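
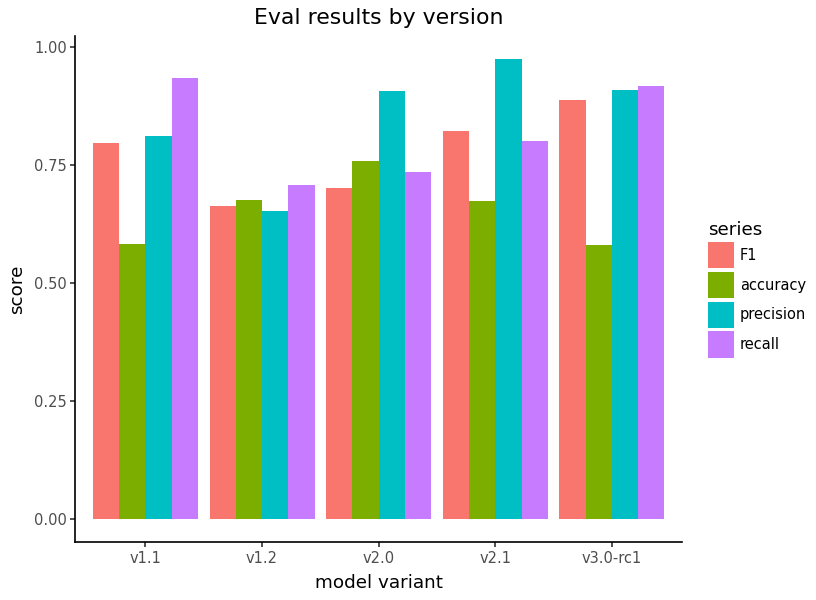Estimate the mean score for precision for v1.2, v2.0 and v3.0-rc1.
(0.7 + 0.9 + 0.9) / 3 ≈ 0.83.

≈ 0.83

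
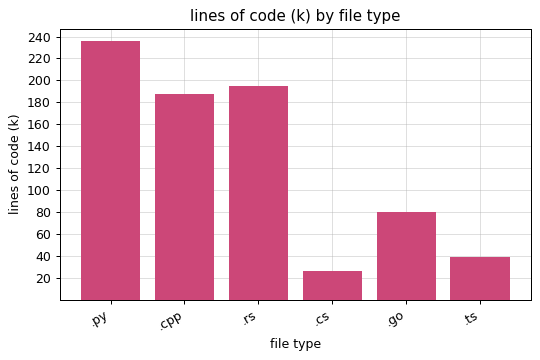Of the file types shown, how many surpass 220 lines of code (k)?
1

Above 220: .py.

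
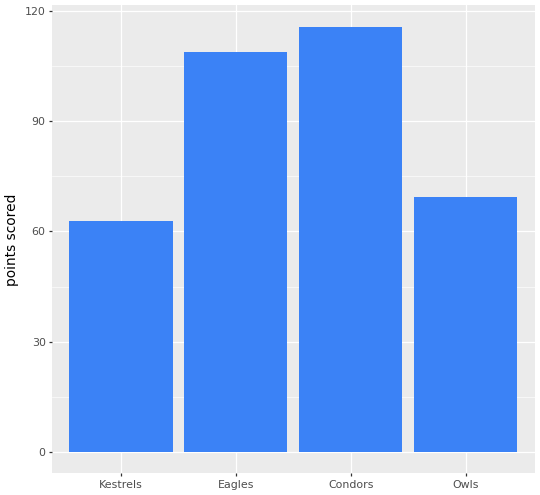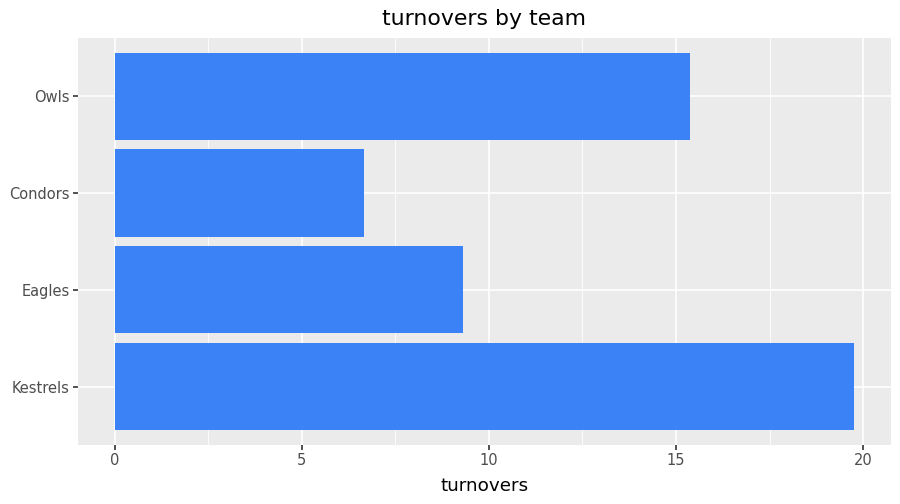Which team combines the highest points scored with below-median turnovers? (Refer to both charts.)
Condors

Chart 2 median turnovers ≈ 12; below-median teams: Eagles, Condors. Among those, Condors has the highest points scored (≈ 120).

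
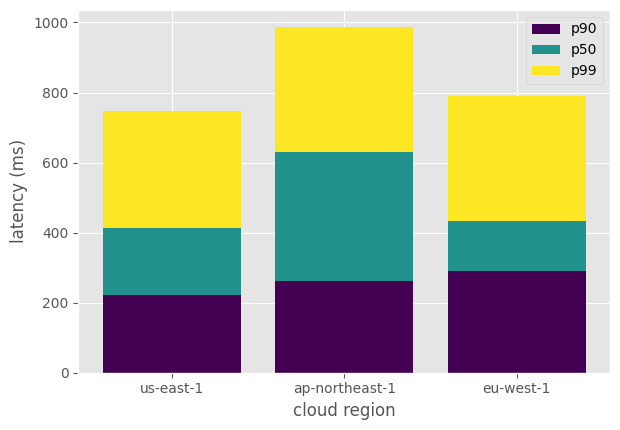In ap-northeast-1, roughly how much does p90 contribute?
p90 top ≈ 300, bottom ≈ 0; segment ≈ 300.

≈ 300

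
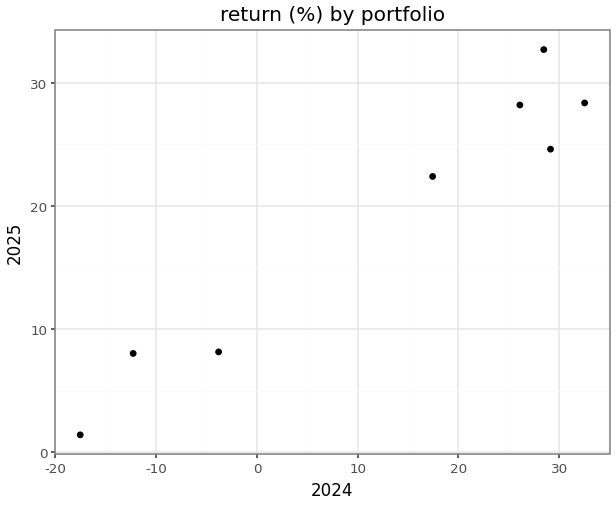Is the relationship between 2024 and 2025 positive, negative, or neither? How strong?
positive, strong

Points are positively correlated; strong (|r| ≈ 1.0).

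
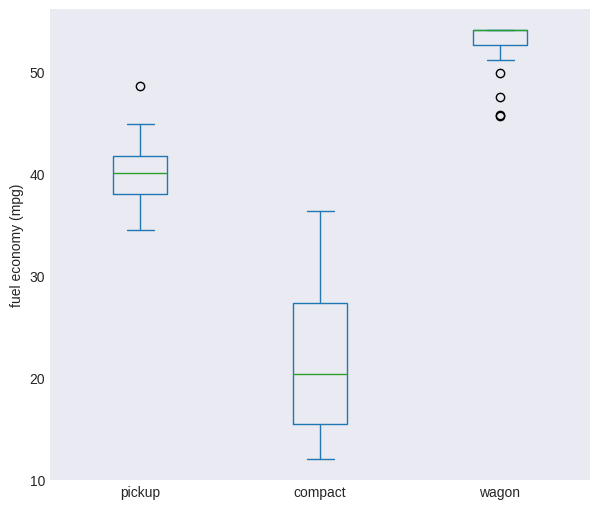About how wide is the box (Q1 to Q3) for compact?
≈ 10

Q3 ≈ 25, Q1 ≈ 15; IQR ≈ 10.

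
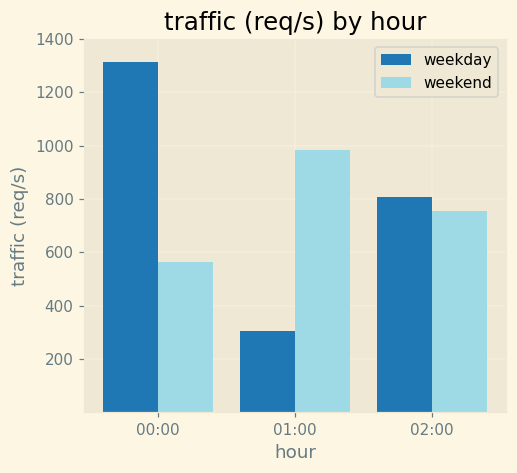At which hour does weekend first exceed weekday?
01:00

00:00: weekend ≈ 600 vs weekday ≈ 1400 (not yet); 01:00: weekend ≈ 1000 vs weekday ≈ 400 (first crossover).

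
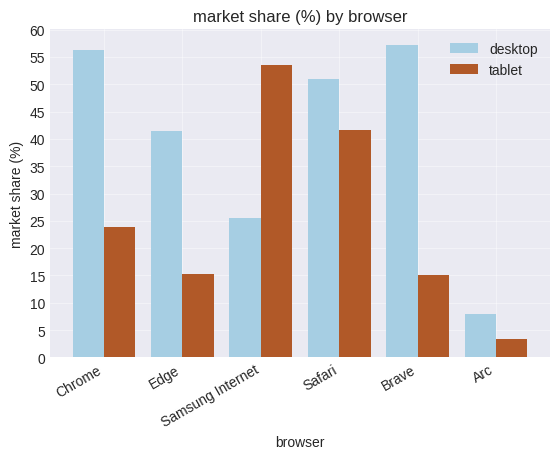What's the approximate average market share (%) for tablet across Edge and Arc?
(15 + 5) / 2 ≈ 10.

≈ 10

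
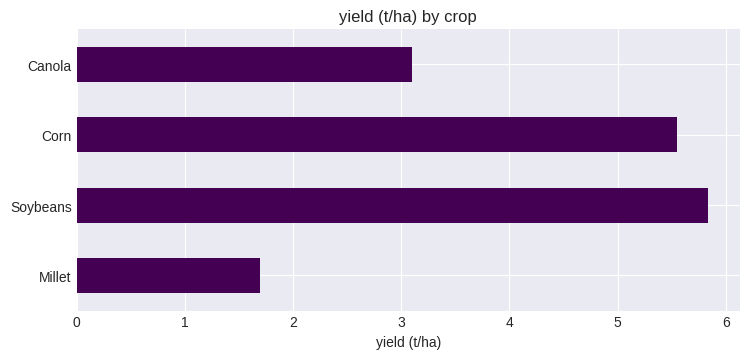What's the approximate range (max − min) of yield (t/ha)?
Max Soybeans ≈ 6.0, min Millet ≈ 1.5; range ≈ 4.5.

≈ 4.5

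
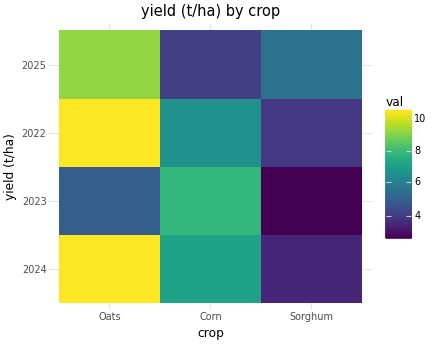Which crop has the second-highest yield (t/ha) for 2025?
Sorghum

Top 3 for 2025: Oats ≈ 9, Sorghum ≈ 6, Corn ≈ 4.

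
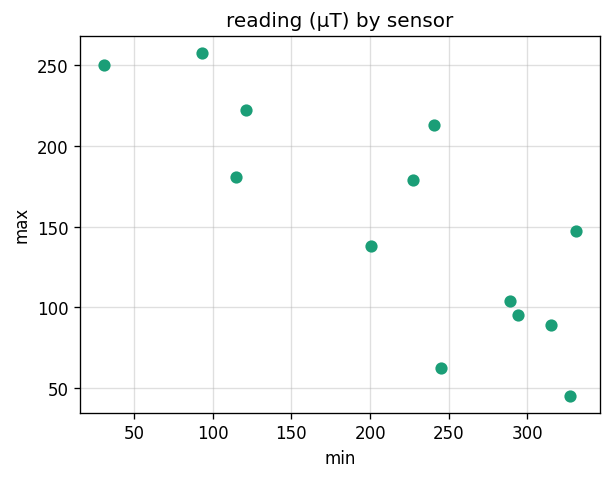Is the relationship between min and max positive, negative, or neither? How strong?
Points are negatively correlated; strong (|r| ≈ 0.8).

negative, strong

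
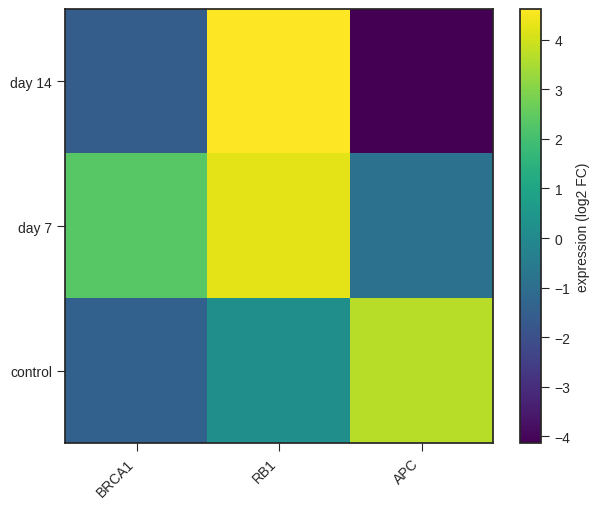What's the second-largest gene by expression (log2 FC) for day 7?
BRCA1

Top 3 for day 7: RB1 ≈ 4, BRCA1 ≈ 2, APC ≈ -1.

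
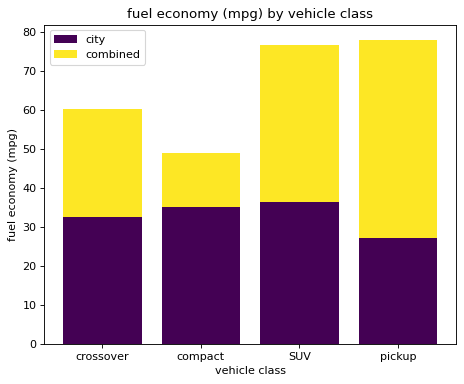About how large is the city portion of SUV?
city top ≈ 40, bottom ≈ 0; segment ≈ 40.

≈ 40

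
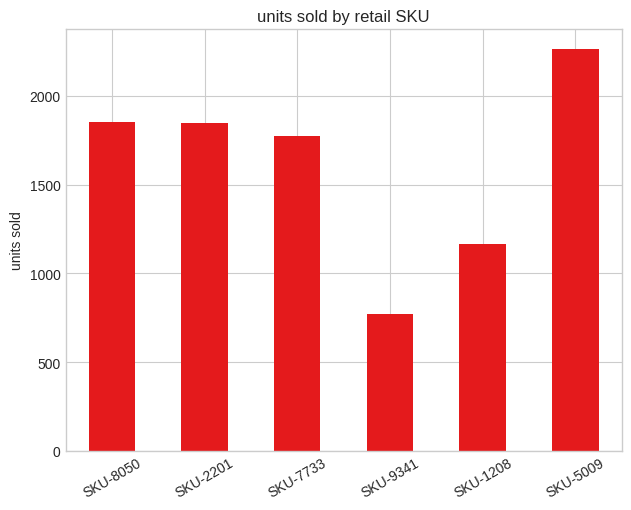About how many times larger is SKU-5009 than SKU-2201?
≈ 1.22×

SKU-5009 ≈ 2200, SKU-2201 ≈ 1800; 2200/1800 ≈ 1.22.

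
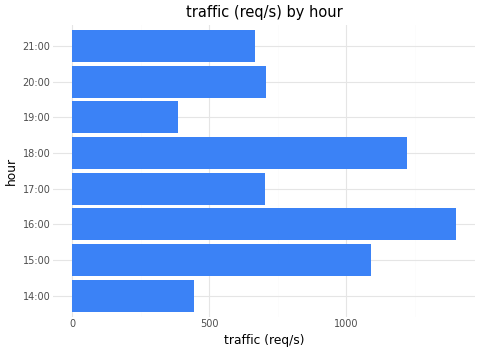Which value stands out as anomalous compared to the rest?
16:00 ≈ 1400; the rest sit between ≈ 400 and ≈ 1200.

16:00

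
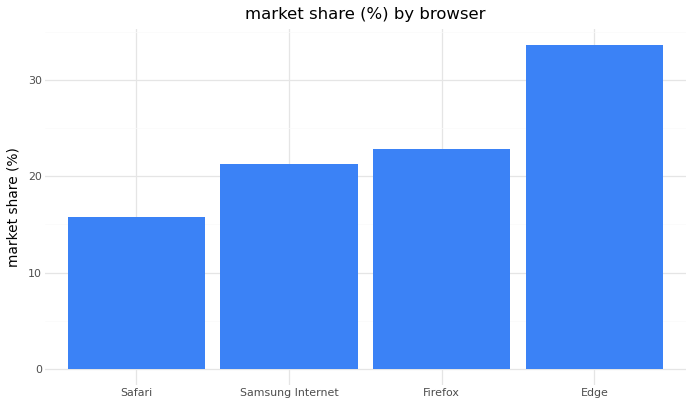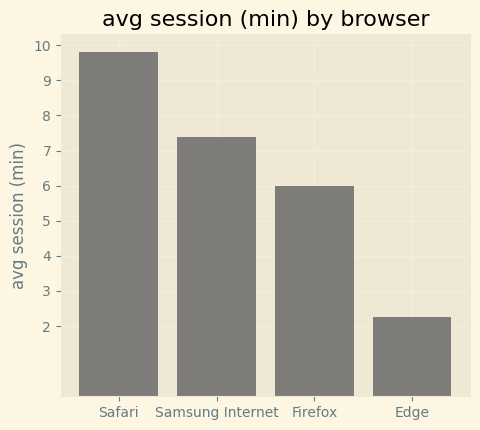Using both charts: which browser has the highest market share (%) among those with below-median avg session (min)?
Edge

Chart 2 median avg session (min) ≈ 7; below-median browsers: Firefox, Edge. Among those, Edge has the highest market share (%) (≈ 35).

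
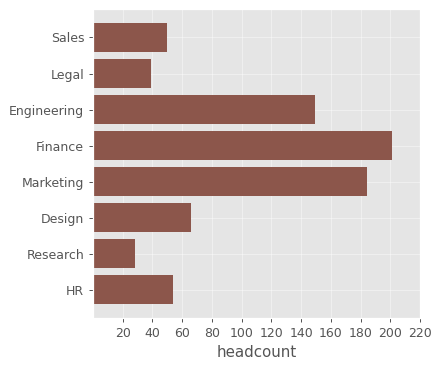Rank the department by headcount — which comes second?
Top 3: Finance ≈ 200, Marketing ≈ 180, Engineering ≈ 140.

Marketing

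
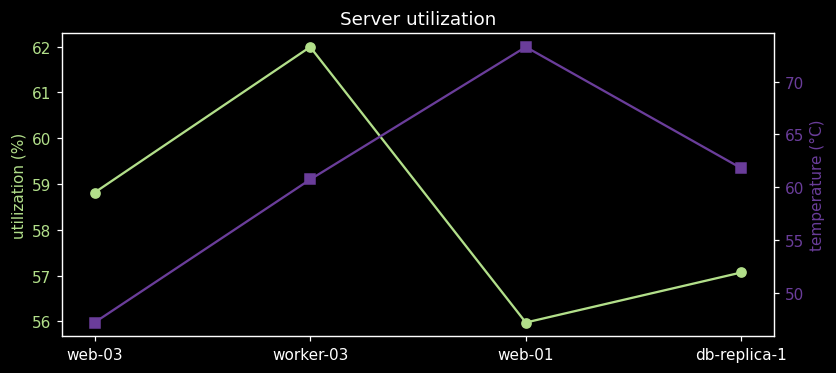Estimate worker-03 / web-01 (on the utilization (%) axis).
worker-03 ≈ 62, web-01 ≈ 56; 62/56 ≈ 1.11.

≈ 1.11×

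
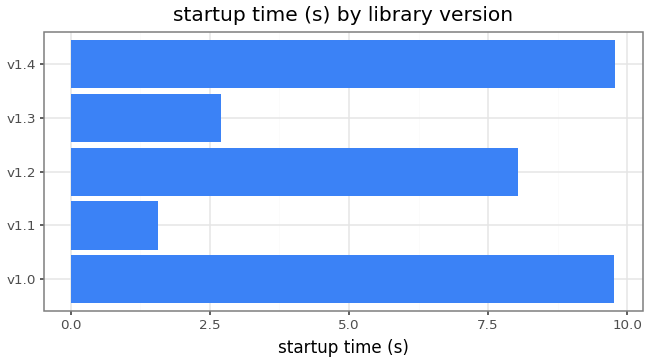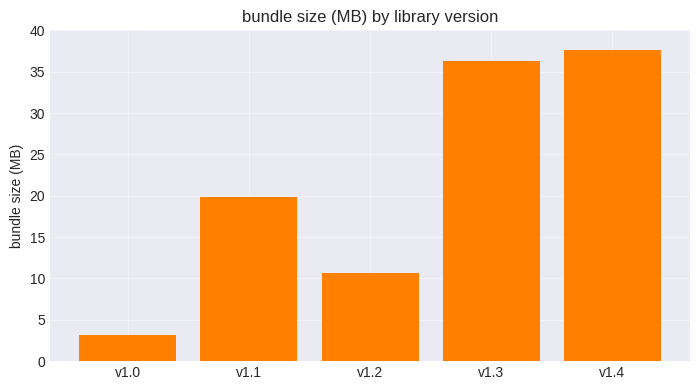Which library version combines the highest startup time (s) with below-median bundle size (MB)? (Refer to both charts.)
v1.0

Chart 2 median bundle size (MB) ≈ 20; below-median library versions: v1.0, v1.2. Among those, v1.0 has the highest startup time (s) (≈ 10).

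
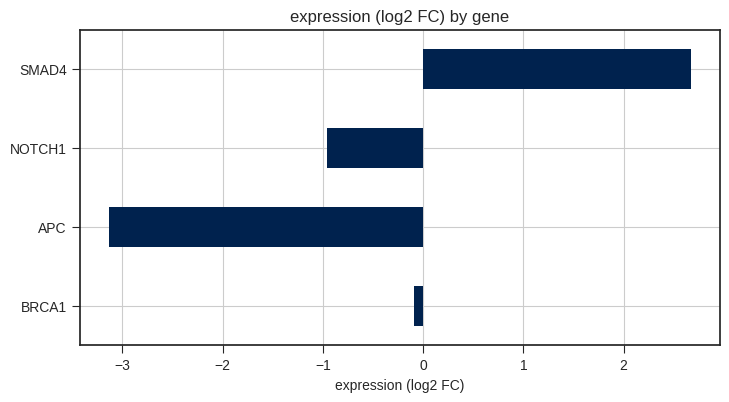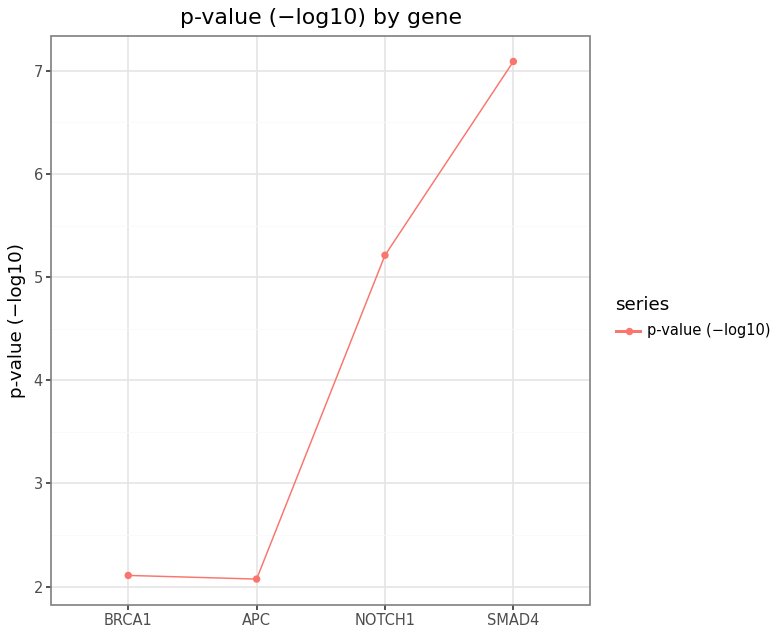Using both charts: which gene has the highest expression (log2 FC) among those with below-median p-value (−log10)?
BRCA1

Chart 2 median p-value (−log10) ≈ 4; below-median genes: BRCA1, APC. Among those, BRCA1 has the highest expression (log2 FC) (≈ 0).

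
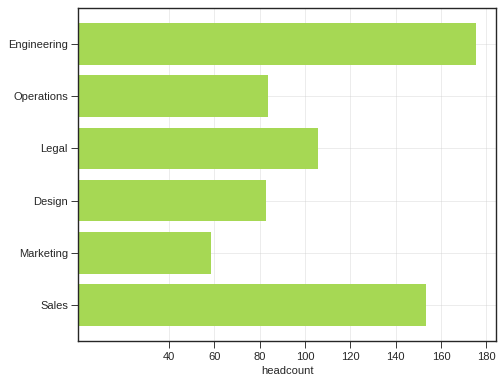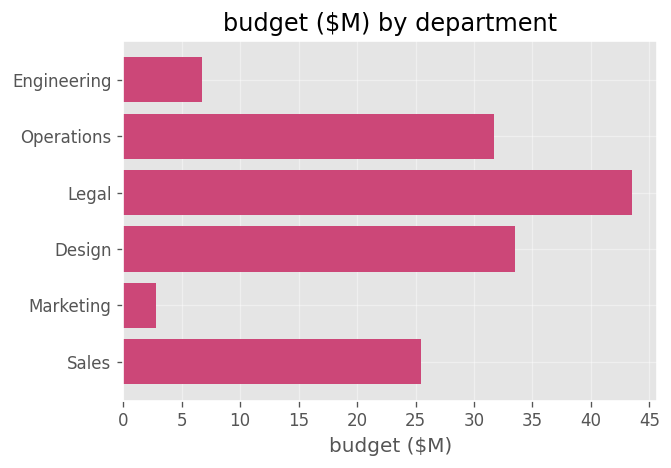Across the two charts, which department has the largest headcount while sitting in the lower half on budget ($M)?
Chart 2 median budget ($M) ≈ 30; below-median departments: Engineering, Marketing, Sales. Among those, Engineering has the highest headcount (≈ 180).

Engineering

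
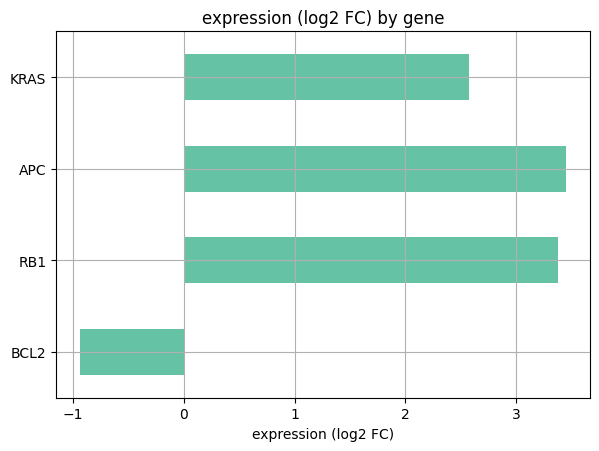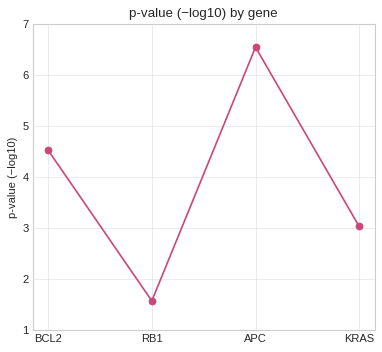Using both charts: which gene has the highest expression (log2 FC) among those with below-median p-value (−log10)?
Chart 2 median p-value (−log10) ≈ 4; below-median genes: RB1, KRAS. Among those, RB1 has the highest expression (log2 FC) (≈ 3.5).

RB1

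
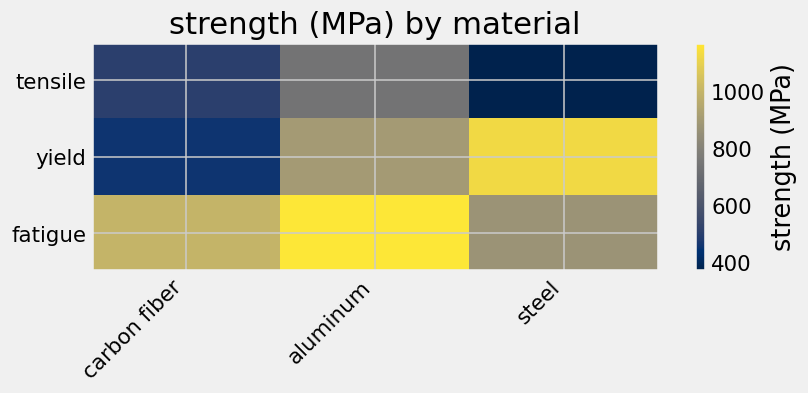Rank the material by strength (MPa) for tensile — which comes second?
carbon fiber

Top 3 for tensile: aluminum ≈ 700, carbon fiber ≈ 500, steel ≈ 400.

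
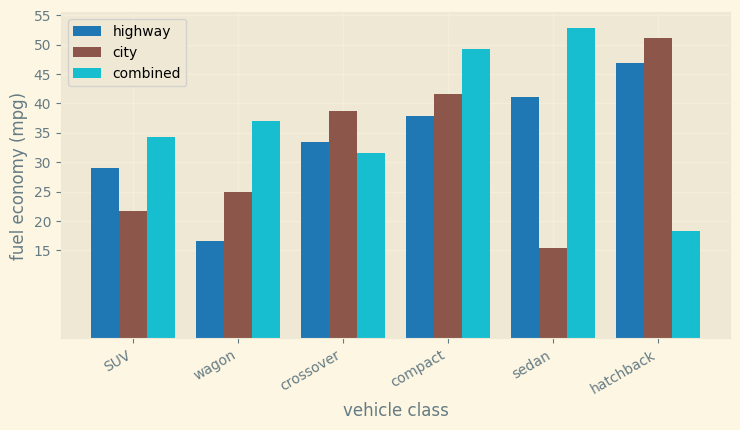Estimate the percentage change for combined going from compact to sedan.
compact ≈ 50, sedan ≈ 55; (55 − 50) / 50 ≈ +10%.

≈ +10%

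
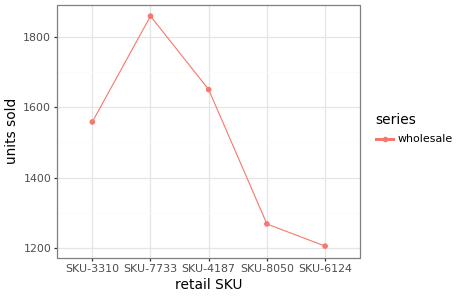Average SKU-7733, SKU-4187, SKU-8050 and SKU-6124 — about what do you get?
(1900 + 1600 + 1300 + 1200) / 4 ≈ 1500.

≈ 1500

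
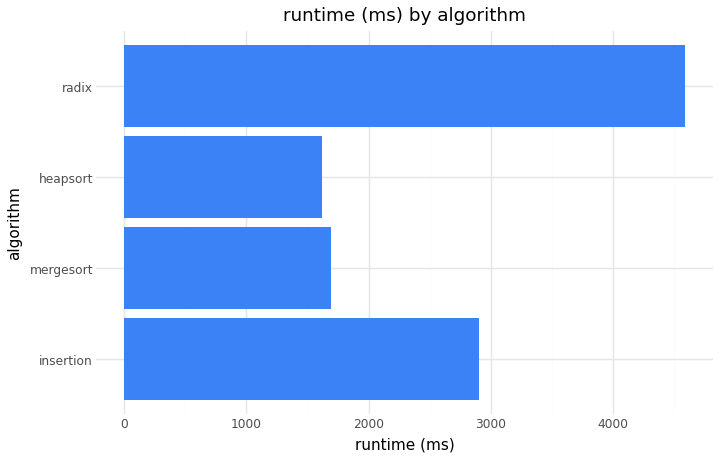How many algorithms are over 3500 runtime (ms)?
1

Above 3500: radix.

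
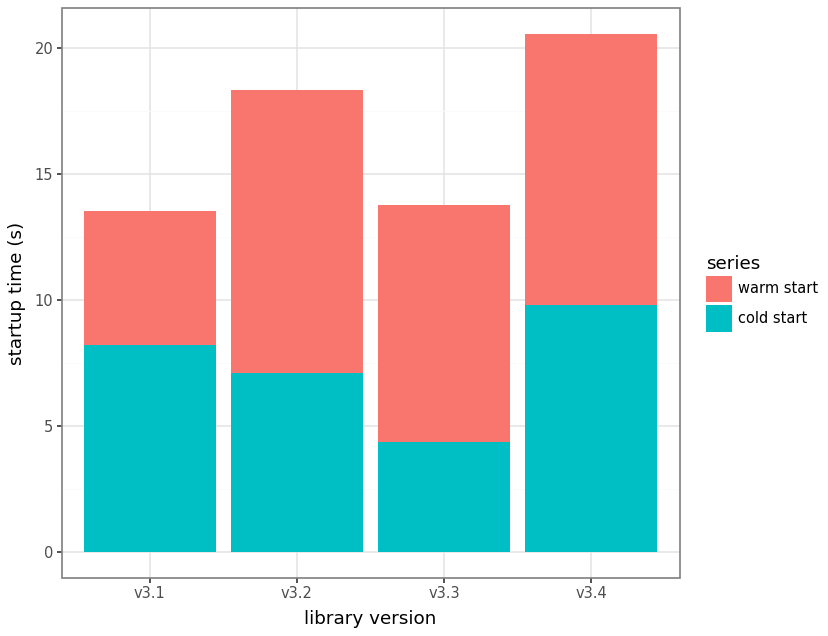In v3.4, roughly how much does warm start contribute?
warm start top ≈ 20, bottom ≈ 10; segment ≈ 10.

≈ 10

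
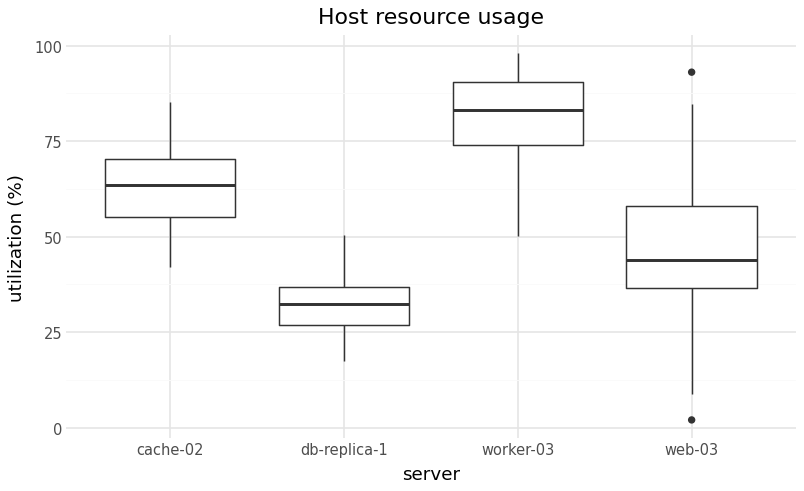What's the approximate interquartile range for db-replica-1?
Q3 ≈ 35, Q1 ≈ 25; IQR ≈ 10.

≈ 10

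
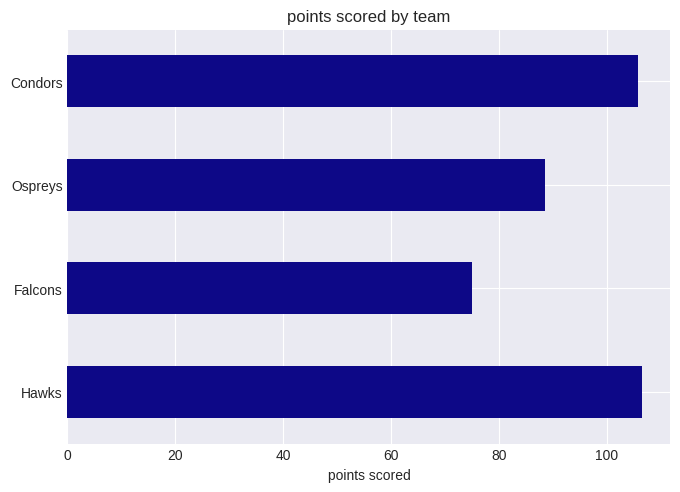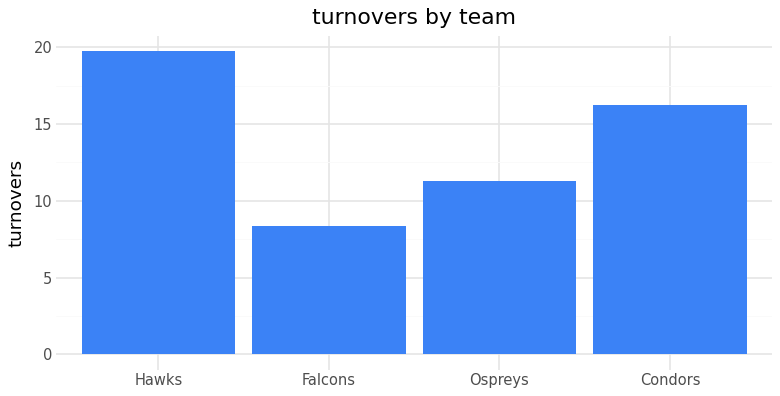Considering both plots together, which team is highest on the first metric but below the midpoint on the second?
Chart 2 median turnovers ≈ 14; below-median teams: Falcons, Ospreys. Among those, Ospreys has the highest points scored (≈ 90).

Ospreys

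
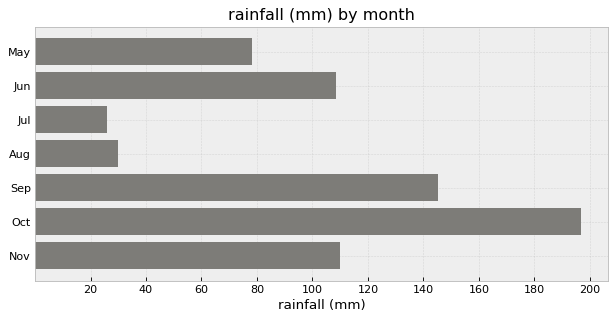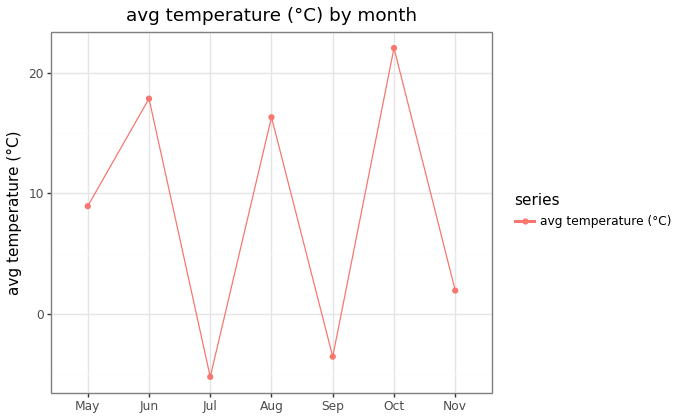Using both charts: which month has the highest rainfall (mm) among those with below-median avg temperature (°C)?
Chart 2 median avg temperature (°C) ≈ 10; below-median months: Jul, Sep, Nov. Among those, Sep has the highest rainfall (mm) (≈ 140).

Sep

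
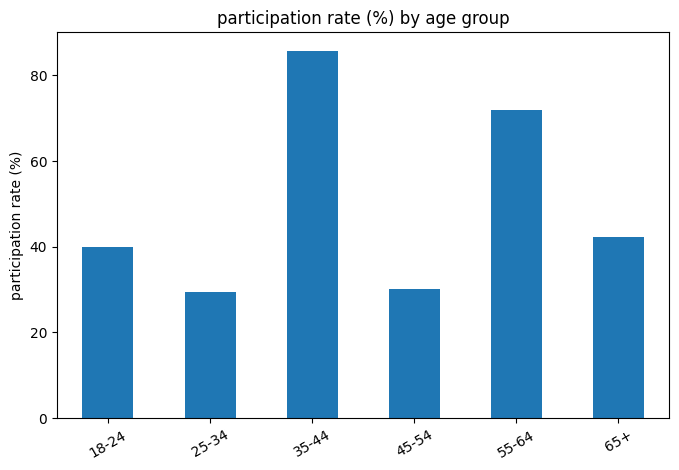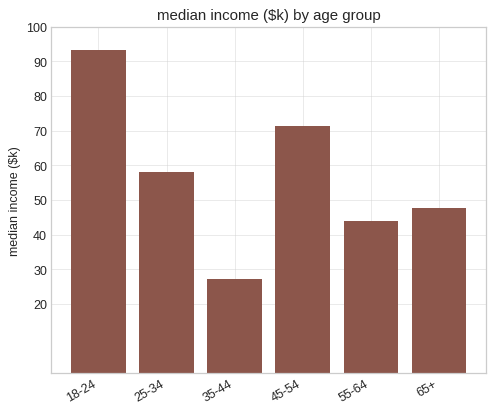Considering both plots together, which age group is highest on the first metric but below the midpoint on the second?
35-44

Chart 2 median median income ($k) ≈ 50; below-median age groups: 35-44, 55-64, 65+. Among those, 35-44 has the highest participation rate (%) (≈ 90).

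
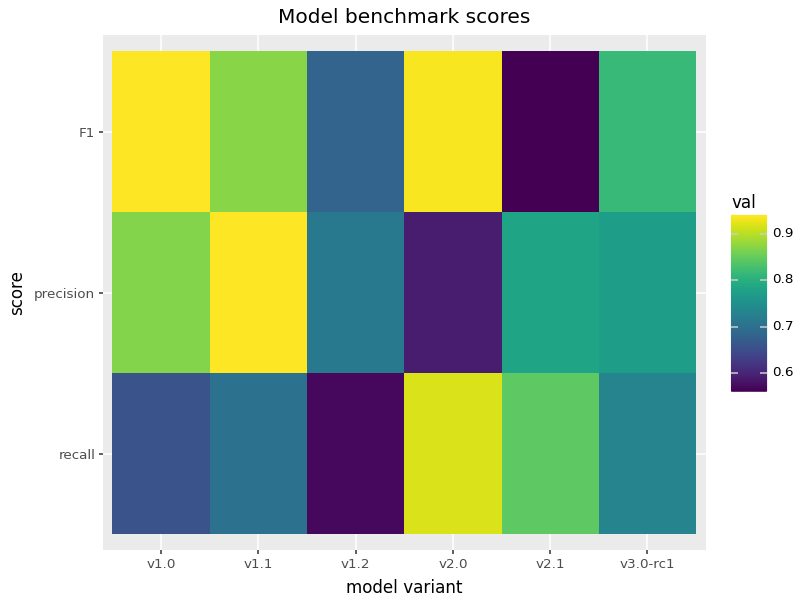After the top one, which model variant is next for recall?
Top 3 for recall: v2.0 ≈ 0.90, v2.1 ≈ 0.85, v3.0-rc1 ≈ 0.75.

v2.1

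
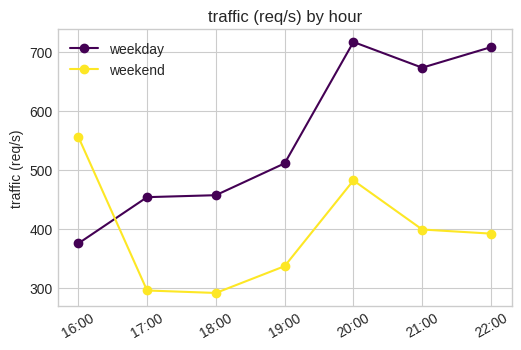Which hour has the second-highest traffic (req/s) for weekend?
Top 3 for weekend: 16:00 ≈ 550, 20:00 ≈ 500, 21:00 ≈ 400.

20:00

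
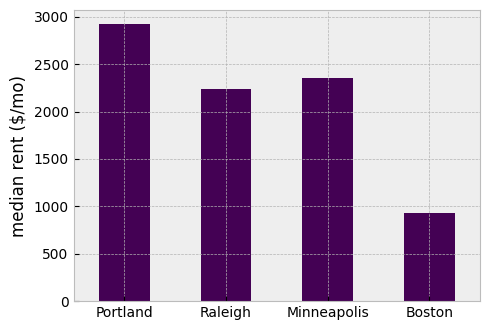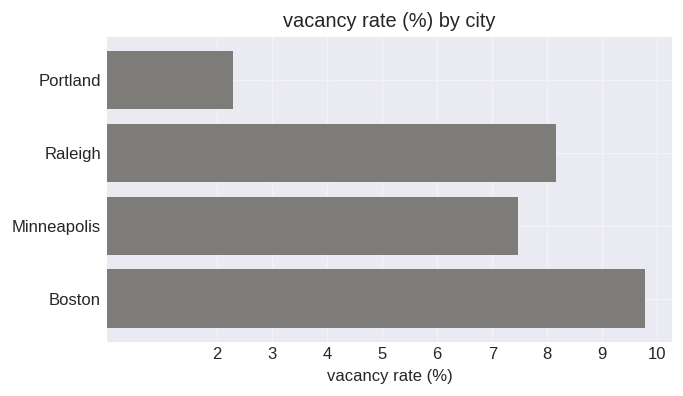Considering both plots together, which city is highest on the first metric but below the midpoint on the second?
Chart 2 median vacancy rate (%) ≈ 8; below-median cities: Portland, Minneapolis. Among those, Portland has the highest median rent ($/mo) (≈ 3000).

Portland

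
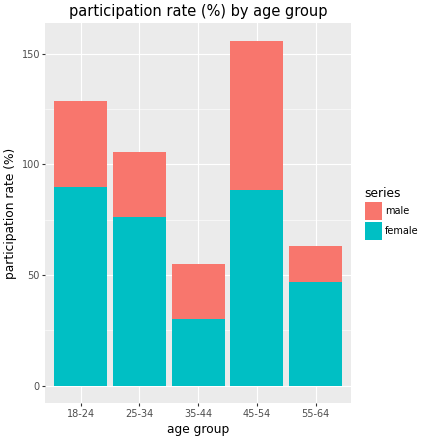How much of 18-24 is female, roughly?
≈ 80

female top ≈ 80, bottom ≈ 0; segment ≈ 80.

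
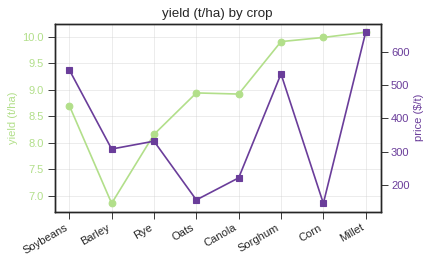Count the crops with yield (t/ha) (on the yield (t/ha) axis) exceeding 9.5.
Above 9.5: Sorghum, Corn, Millet.

3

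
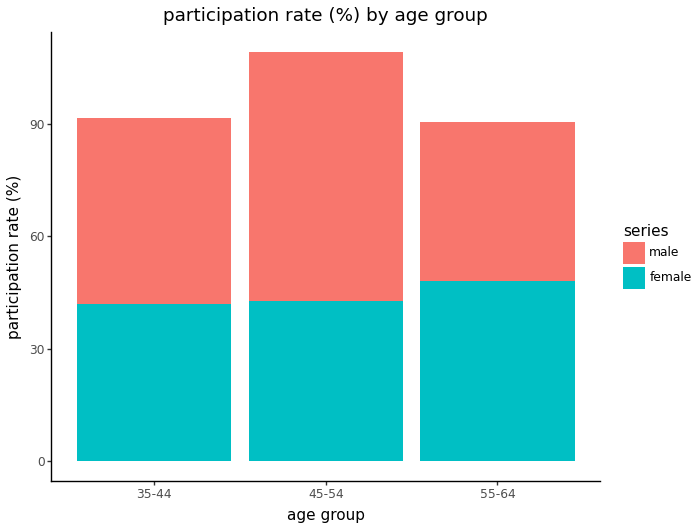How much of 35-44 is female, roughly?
≈ 40

female top ≈ 40, bottom ≈ 0; segment ≈ 40.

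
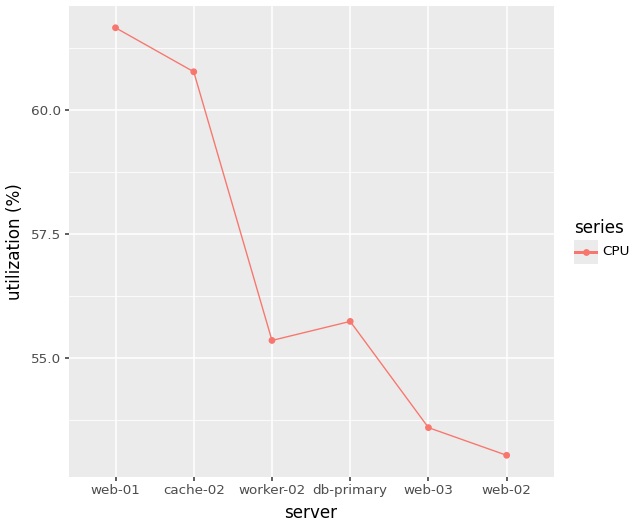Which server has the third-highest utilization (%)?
Top 4: web-01 ≈ 62, cache-02 ≈ 61, db-primary ≈ 56, worker-02 ≈ 55.

db-primary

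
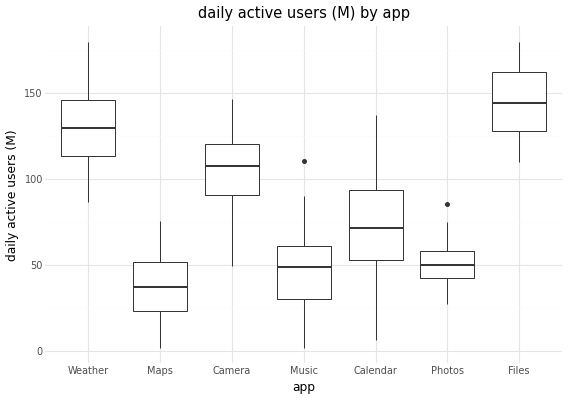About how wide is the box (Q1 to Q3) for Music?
≈ 30

Q3 ≈ 60, Q1 ≈ 30; IQR ≈ 30.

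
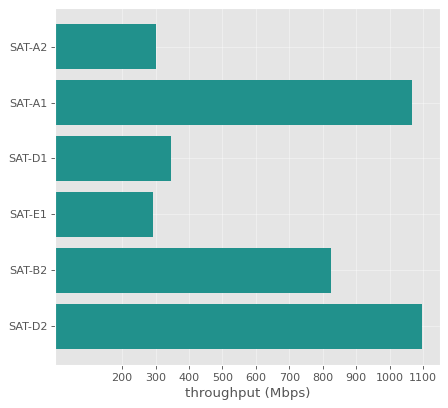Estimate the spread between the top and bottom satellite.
≈ 800

Max SAT-D2 ≈ 1100, min SAT-E1 ≈ 300; range ≈ 800.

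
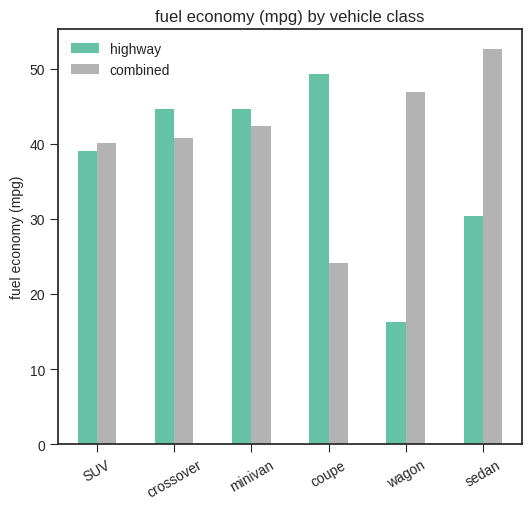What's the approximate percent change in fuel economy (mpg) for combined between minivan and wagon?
≈ +12.5%

minivan ≈ 40, wagon ≈ 45; (45 − 40) / 40 ≈ +12.5%.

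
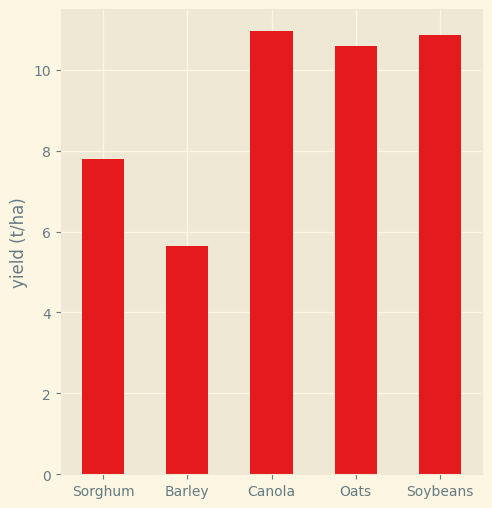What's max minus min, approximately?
≈ 5

Max Canola ≈ 11, min Barley ≈ 6; range ≈ 5.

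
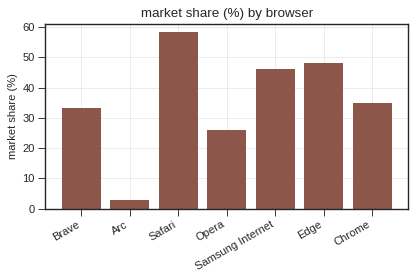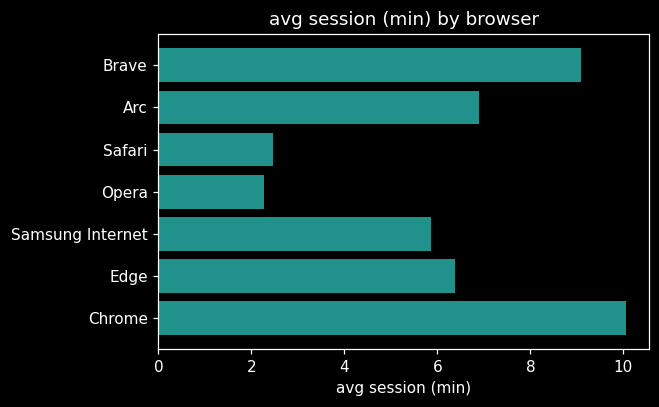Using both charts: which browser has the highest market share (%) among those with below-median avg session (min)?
Safari

Chart 2 median avg session (min) ≈ 6; below-median browsers: Safari, Opera, Samsung Internet. Among those, Safari has the highest market share (%) (≈ 60).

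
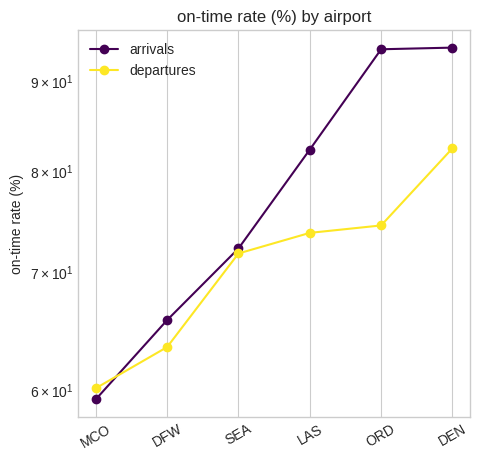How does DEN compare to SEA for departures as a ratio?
≈ 1.14×

DEN ≈ 80, SEA ≈ 70; 80/70 ≈ 1.14.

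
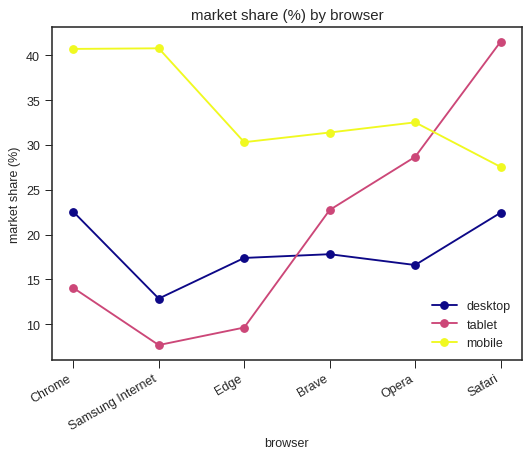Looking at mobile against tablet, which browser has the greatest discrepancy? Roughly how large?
Samsung Internet, ≈ 30 %

Samsung Internet: mobile ≈ 40, tablet ≈ 10 → gap ≈ 30. Next-largest (Chrome) is only ≈ 25.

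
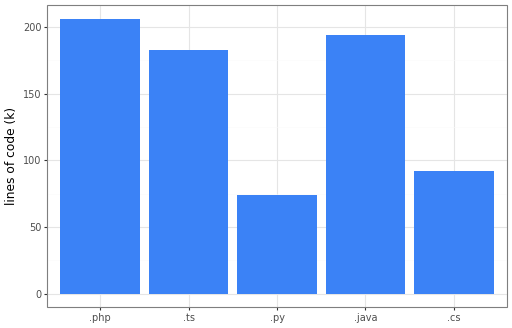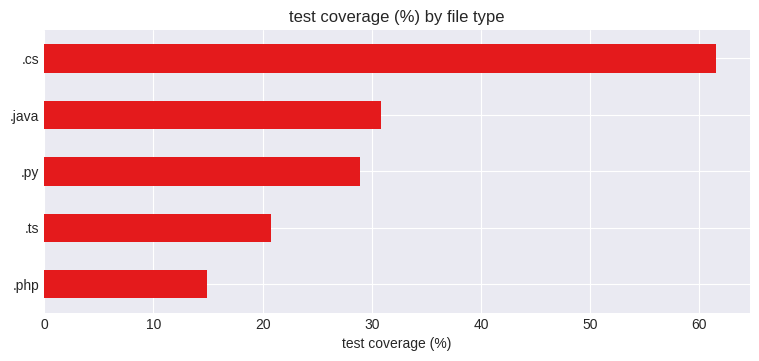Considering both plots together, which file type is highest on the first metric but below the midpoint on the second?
.php

Chart 2 median test coverage (%) ≈ 30; below-median file types: .php, .ts. Among those, .php has the highest lines of code (k) (≈ 200).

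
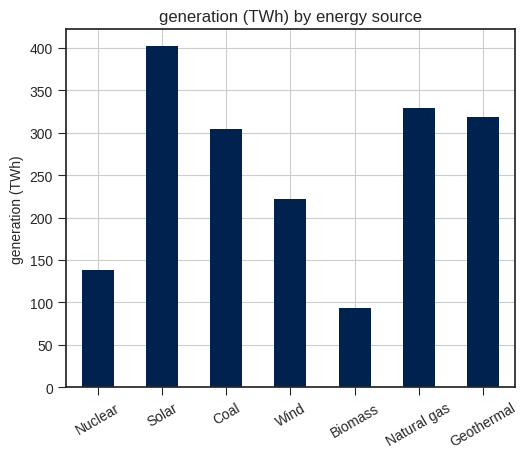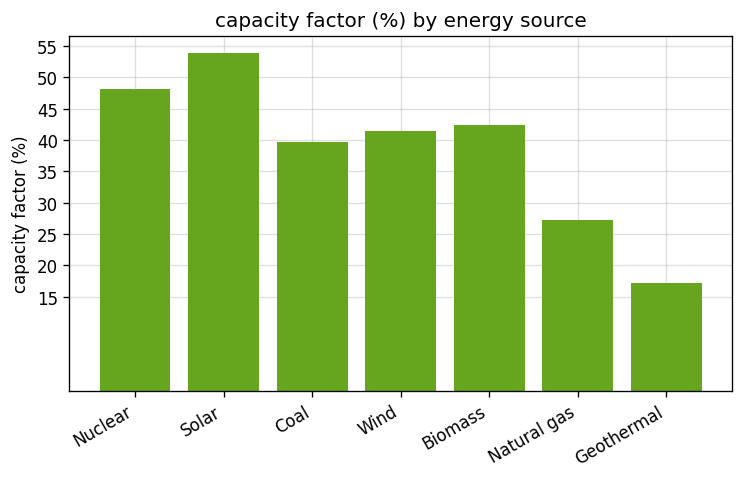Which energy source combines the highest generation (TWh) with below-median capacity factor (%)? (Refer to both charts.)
Natural gas

Chart 2 median capacity factor (%) ≈ 40; below-median energy sources: Coal, Natural gas, Geothermal. Among those, Natural gas has the highest generation (TWh) (≈ 350).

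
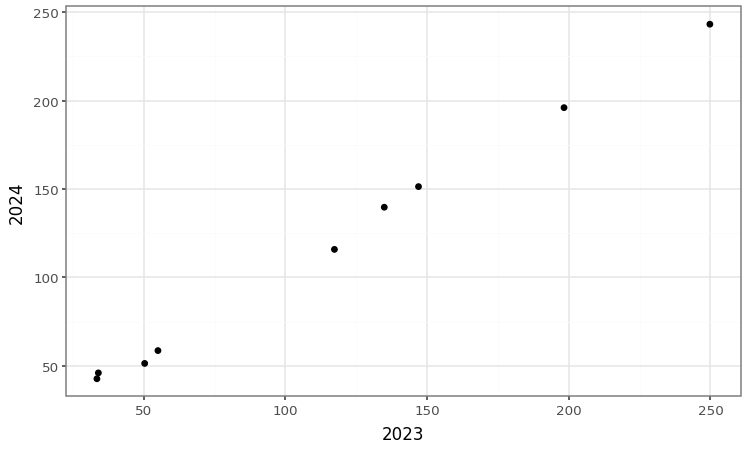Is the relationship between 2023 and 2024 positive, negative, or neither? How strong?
Points are positively correlated; strong (|r| ≈ 1.0).

positive, strong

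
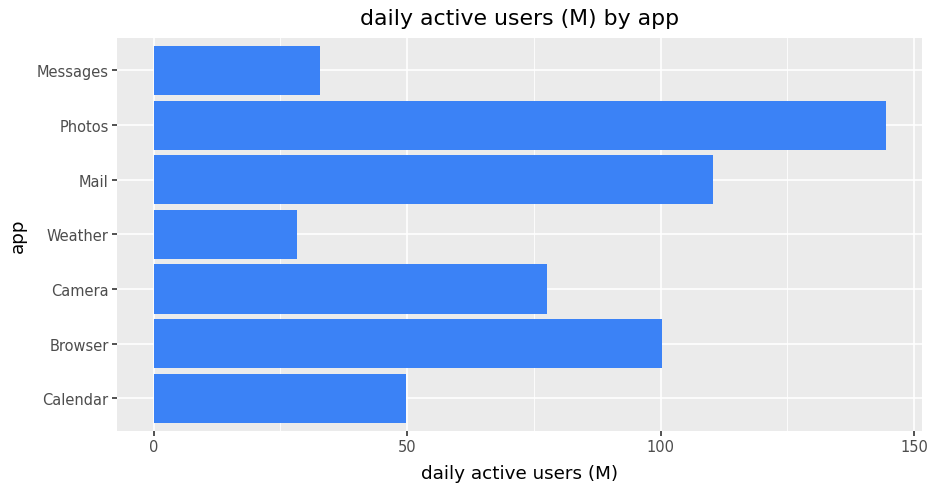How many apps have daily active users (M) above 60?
Above 60: Browser, Camera, Mail, Photos.

4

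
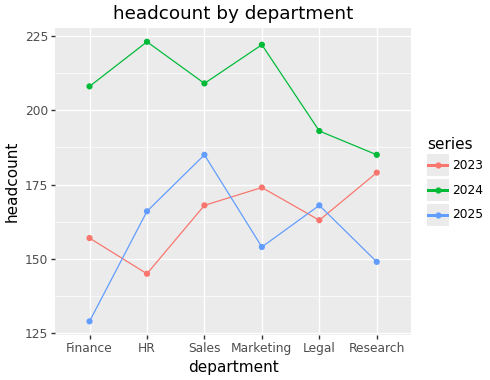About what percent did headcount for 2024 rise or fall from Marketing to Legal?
≈ -13.6%

Marketing ≈ 220, Legal ≈ 190; (190 − 220) / 220 ≈ -13.6%.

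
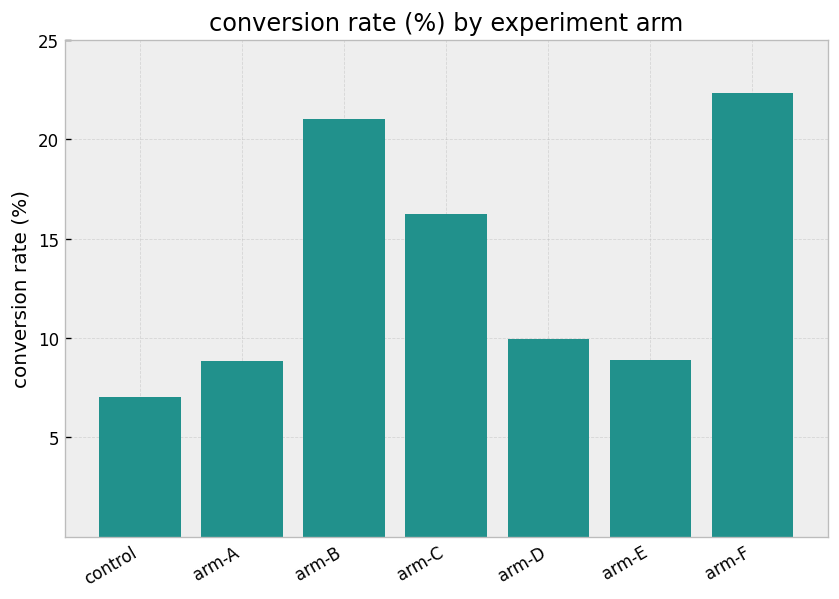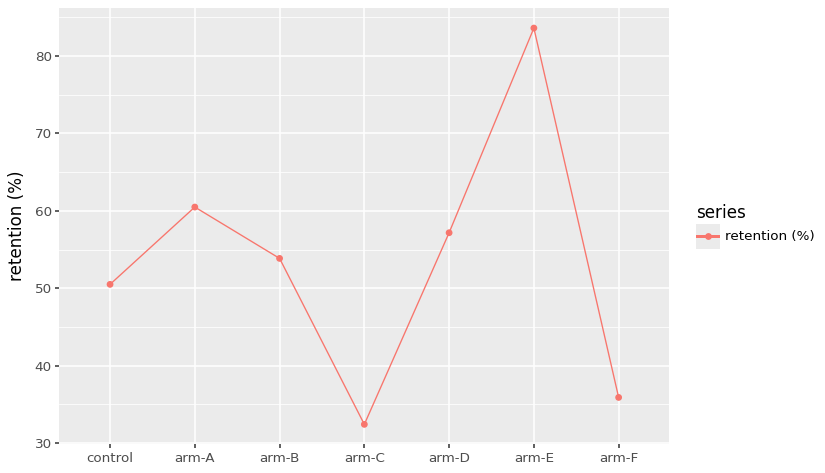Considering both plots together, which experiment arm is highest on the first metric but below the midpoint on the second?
arm-F

Chart 2 median retention (%) ≈ 50; below-median experiment arms: control, arm-C, arm-F. Among those, arm-F has the highest conversion rate (%) (≈ 20).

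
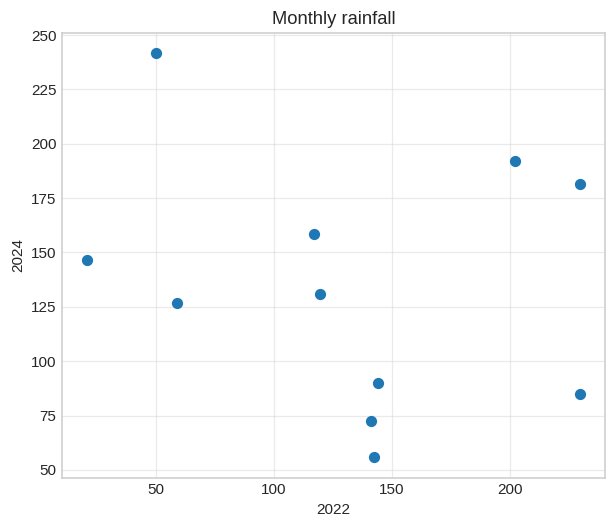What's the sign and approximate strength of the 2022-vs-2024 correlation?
Points are roughly uncorrelated; weak (|r| ≈ 0.2).

no clear correlation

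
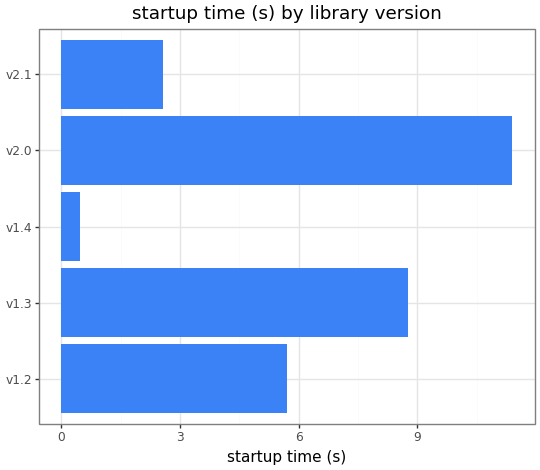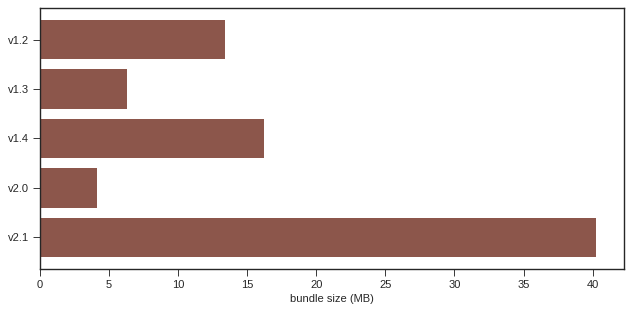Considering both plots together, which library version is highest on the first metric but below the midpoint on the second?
Chart 2 median bundle size (MB) ≈ 15; below-median library versions: v1.3, v2.0. Among those, v2.0 has the highest startup time (s) (≈ 12).

v2.0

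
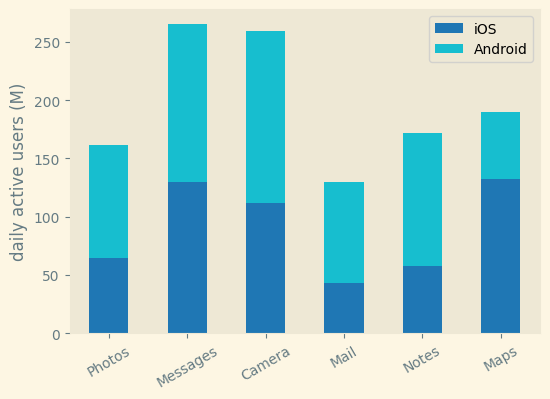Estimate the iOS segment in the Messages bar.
iOS top ≈ 125, bottom ≈ 0; segment ≈ 125.

≈ 125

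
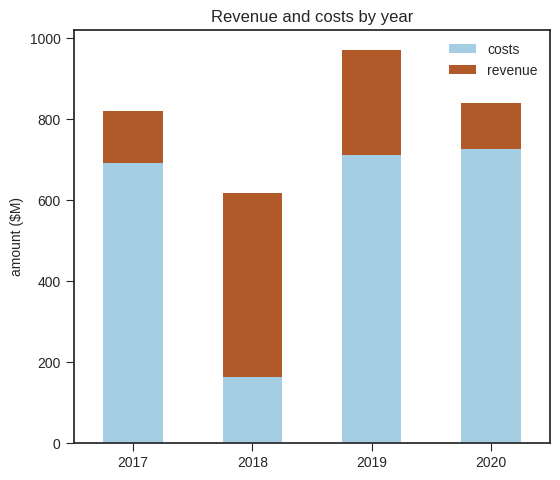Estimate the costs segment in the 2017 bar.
≈ 700

costs top ≈ 700, bottom ≈ 0; segment ≈ 700.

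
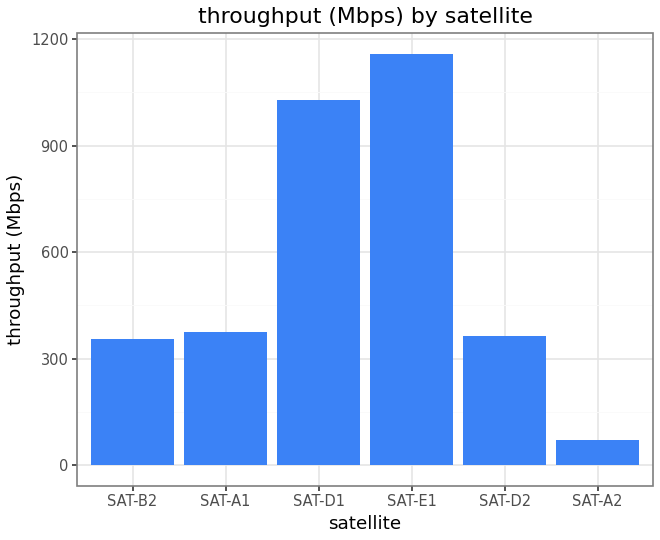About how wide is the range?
≈ 1100

Max SAT-E1 ≈ 1200, min SAT-A2 ≈ 100; range ≈ 1100.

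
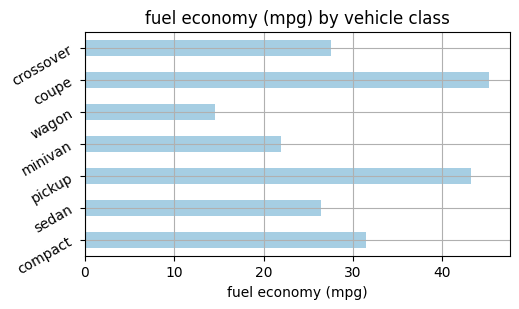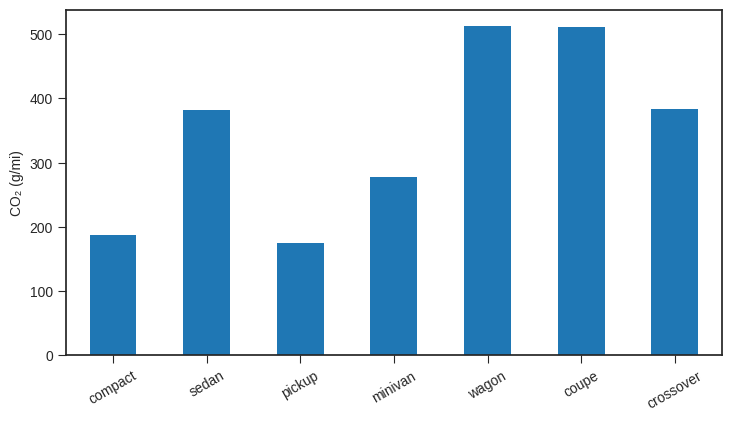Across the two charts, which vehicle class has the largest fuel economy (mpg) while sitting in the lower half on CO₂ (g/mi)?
pickup

Chart 2 median CO₂ (g/mi) ≈ 400; below-median vehicle classes: compact, pickup, minivan. Among those, pickup has the highest fuel economy (mpg) (≈ 45).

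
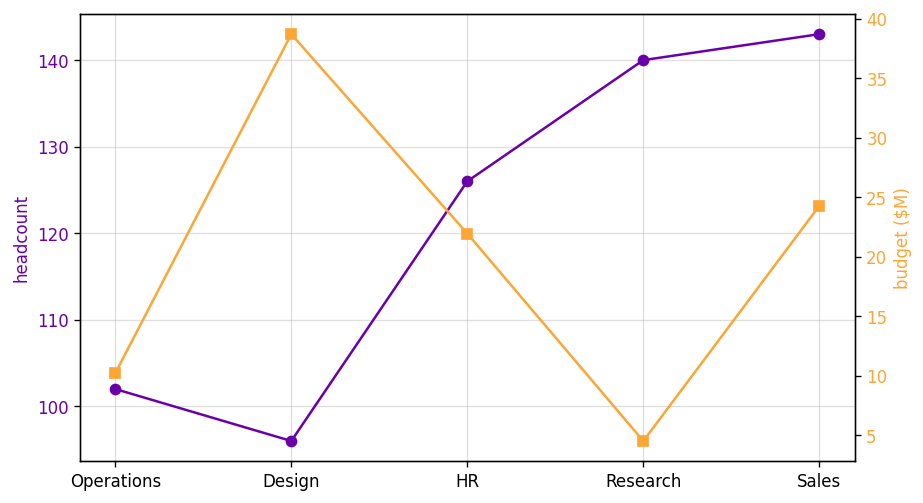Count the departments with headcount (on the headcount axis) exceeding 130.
2

Above 130: Research, Sales.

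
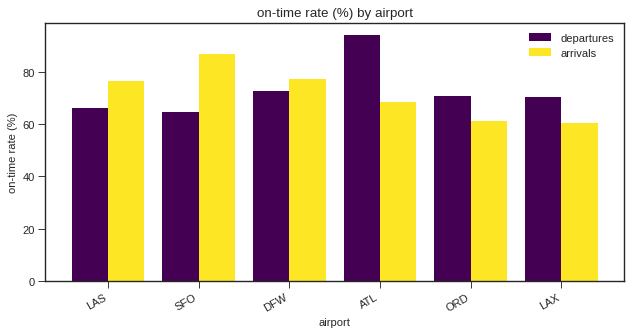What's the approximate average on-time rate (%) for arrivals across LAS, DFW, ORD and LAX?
≈ 70

(80 + 80 + 60 + 60) / 4 ≈ 70.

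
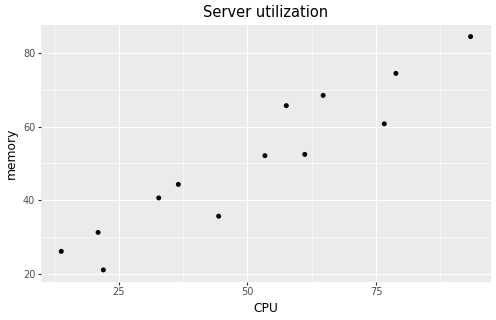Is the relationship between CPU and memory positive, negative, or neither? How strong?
positive, strong

Points are positively correlated; strong (|r| ≈ 0.9).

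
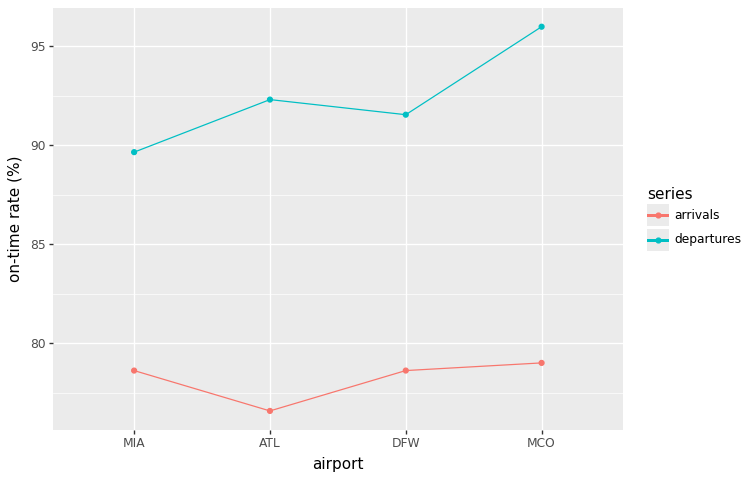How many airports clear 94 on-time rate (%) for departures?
1

Above 94: MCO.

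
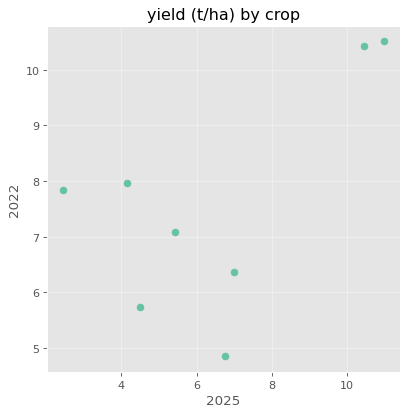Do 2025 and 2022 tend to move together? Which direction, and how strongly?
positive, moderate

Points are positively correlated; moderate (|r| ≈ 0.6).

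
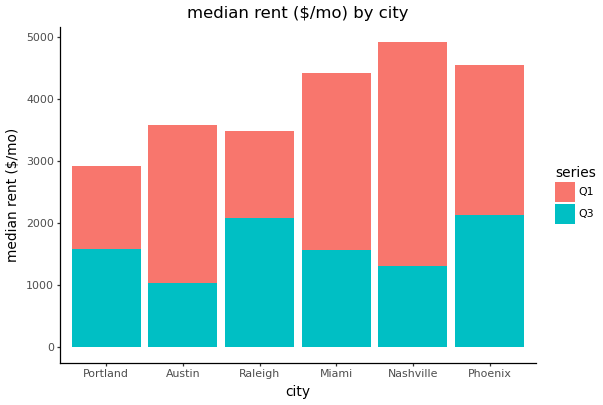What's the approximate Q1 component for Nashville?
Q1 top ≈ 5000, bottom ≈ 1500; segment ≈ 3500.

≈ 3500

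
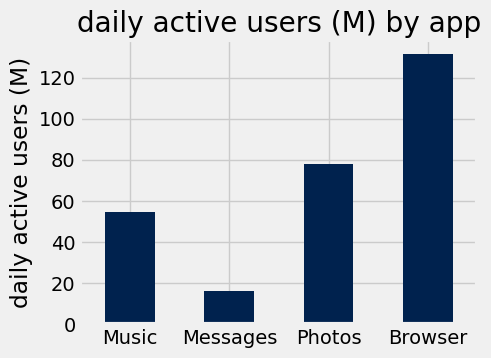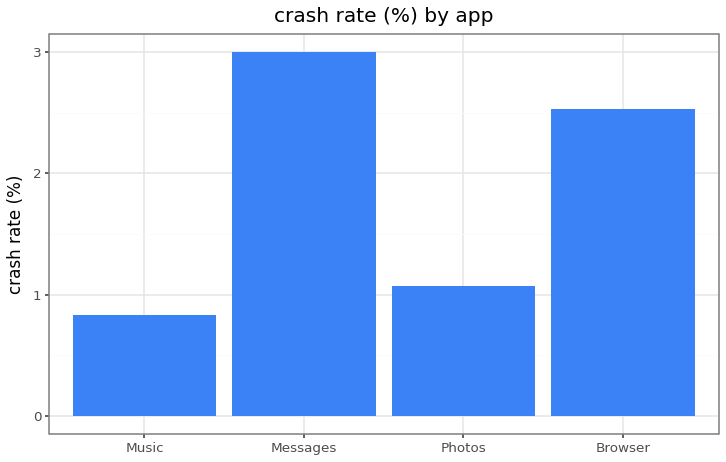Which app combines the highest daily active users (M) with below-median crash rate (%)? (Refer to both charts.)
Chart 2 median crash rate (%) ≈ 2; below-median apps: Music, Photos. Among those, Photos has the highest daily active users (M) (≈ 80).

Photos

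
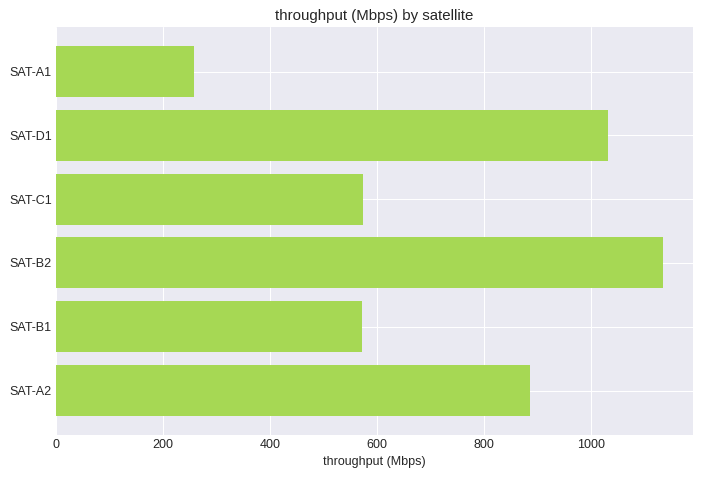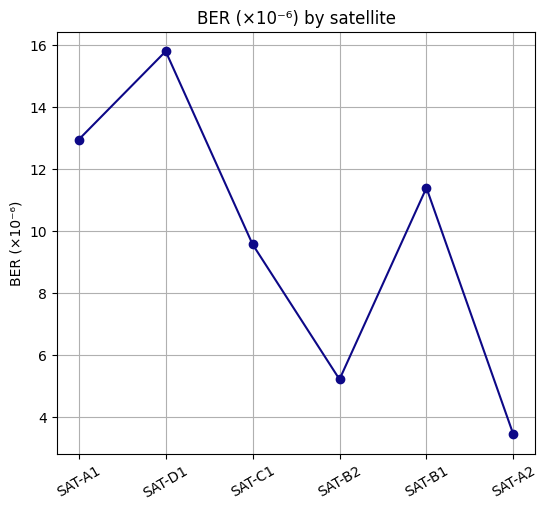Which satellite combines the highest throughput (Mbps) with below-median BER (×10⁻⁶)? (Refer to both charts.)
Chart 2 median BER (×10⁻⁶) ≈ 10; below-median satellites: SAT-C1, SAT-B2, SAT-A2. Among those, SAT-B2 has the highest throughput (Mbps) (≈ 1200).

SAT-B2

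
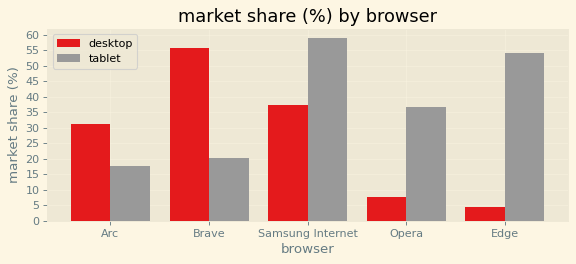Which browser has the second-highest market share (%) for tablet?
Top 3 for tablet: Samsung Internet ≈ 60, Edge ≈ 55, Opera ≈ 35.

Edge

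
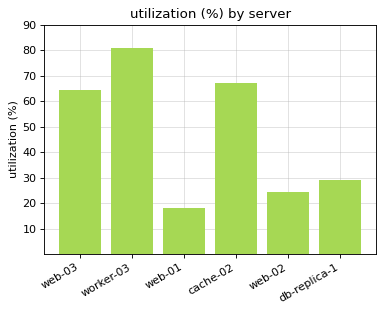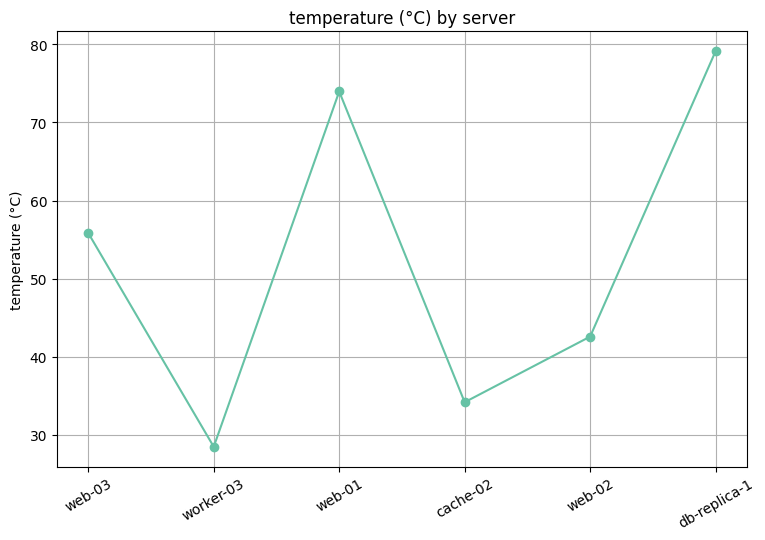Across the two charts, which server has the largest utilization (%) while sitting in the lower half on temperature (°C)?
Chart 2 median temperature (°C) ≈ 50; below-median servers: worker-03, cache-02, web-02. Among those, worker-03 has the highest utilization (%) (≈ 80).

worker-03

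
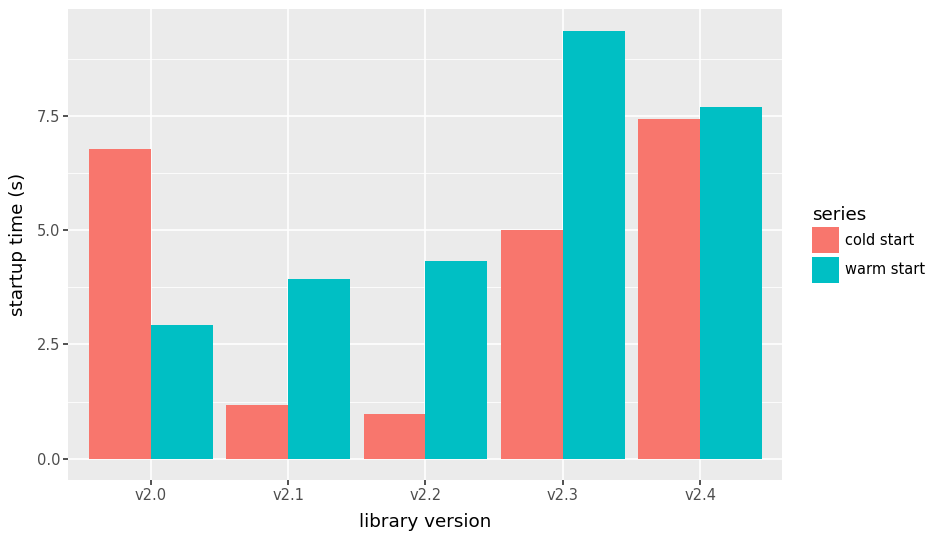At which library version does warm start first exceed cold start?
v2.1

v2.0: warm start ≈ 3 vs cold start ≈ 7 (not yet); v2.1: warm start ≈ 4 vs cold start ≈ 1 (first crossover).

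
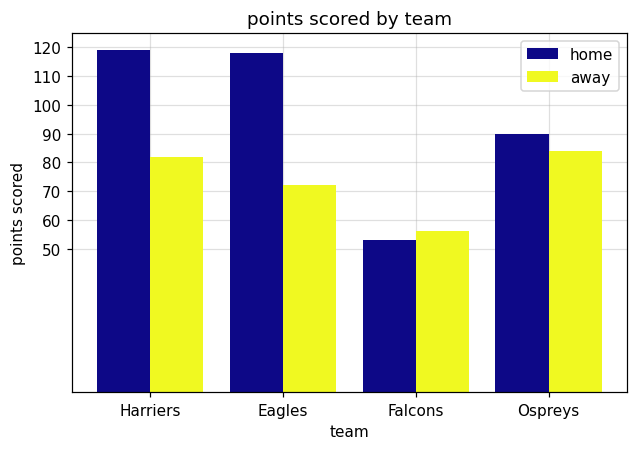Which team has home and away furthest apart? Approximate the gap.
Eagles, ≈ 50

Eagles: home ≈ 120, away ≈ 70 → gap ≈ 50. Next-largest (Harriers) is only ≈ 40.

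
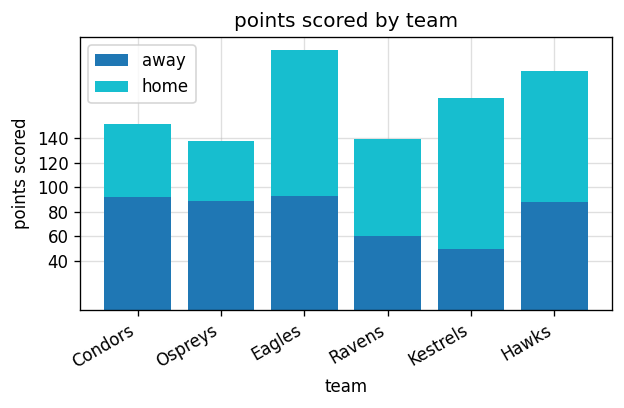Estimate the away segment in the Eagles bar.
≈ 100

away top ≈ 100, bottom ≈ 0; segment ≈ 100.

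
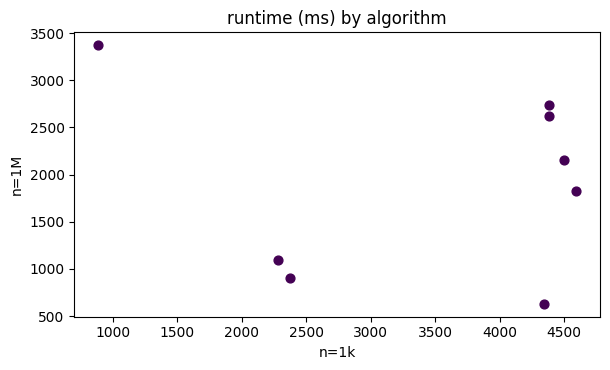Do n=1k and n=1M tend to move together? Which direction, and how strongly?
no clear correlation

Points are roughly uncorrelated; weak (|r| ≈ 0.1).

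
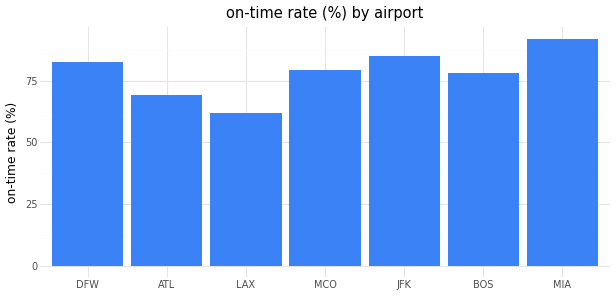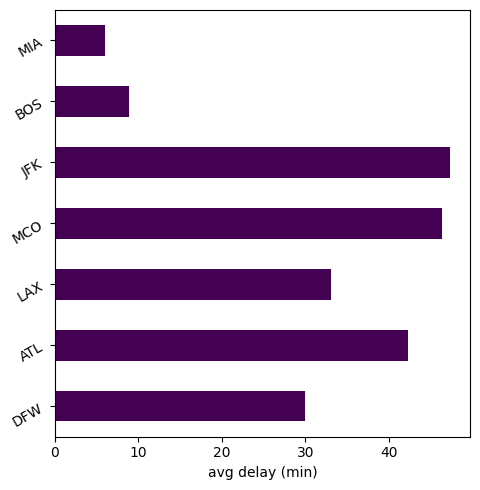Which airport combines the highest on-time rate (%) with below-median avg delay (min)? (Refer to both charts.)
MIA

Chart 2 median avg delay (min) ≈ 35; below-median airports: DFW, BOS, MIA. Among those, MIA has the highest on-time rate (%) (≈ 90).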